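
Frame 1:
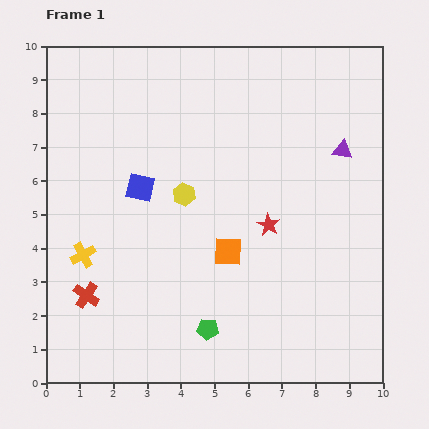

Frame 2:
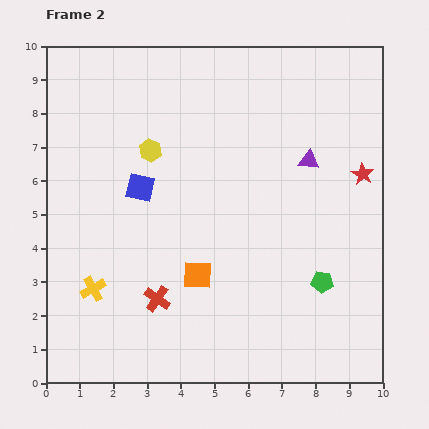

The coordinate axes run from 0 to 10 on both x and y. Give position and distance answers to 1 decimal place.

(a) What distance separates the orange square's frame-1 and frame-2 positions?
1.1

The orange square moved from (5.4, 3.9) to (4.5, 3.2), a distance of √(0.9² + 0.7²) ≈ 1.1.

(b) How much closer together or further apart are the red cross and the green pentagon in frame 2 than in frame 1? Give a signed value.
+1.2

Distance in frame 1: 3.7. Distance in frame 2: 4.9.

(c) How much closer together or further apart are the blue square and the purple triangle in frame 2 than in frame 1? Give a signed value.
-1.0

Distance in frame 1: 6.1. Distance in frame 2: 5.1.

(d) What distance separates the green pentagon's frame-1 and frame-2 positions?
3.7

The green pentagon moved from (4.8, 1.6) to (8.2, 3.0), a distance of √(3.4² + 1.4²) ≈ 3.7.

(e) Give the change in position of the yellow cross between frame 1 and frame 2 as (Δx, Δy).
(0.3, -1.0)

The yellow cross was at (1.1, 3.8) in frame 1 and (1.4, 2.8) in frame 2.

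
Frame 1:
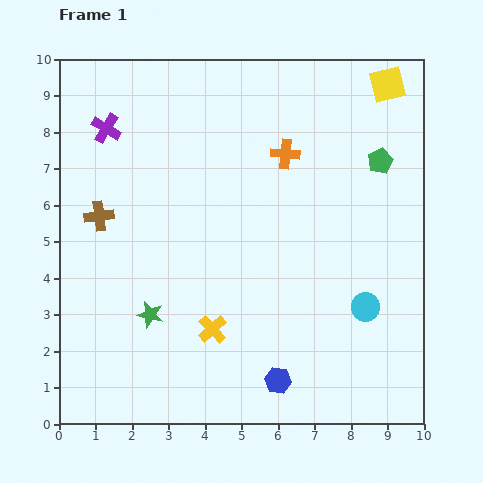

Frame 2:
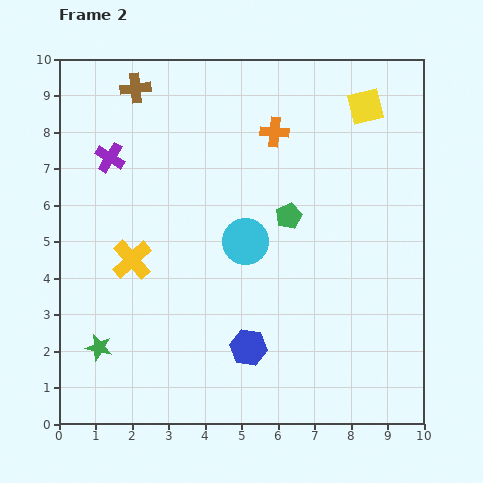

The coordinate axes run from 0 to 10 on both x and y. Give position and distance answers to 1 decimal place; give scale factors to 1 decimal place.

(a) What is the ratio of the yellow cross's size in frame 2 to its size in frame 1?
1.4×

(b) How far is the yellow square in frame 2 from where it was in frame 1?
0.8

The yellow square moved from (9.0, 9.3) to (8.4, 8.7), a distance of √(0.6² + 0.6²) ≈ 0.8.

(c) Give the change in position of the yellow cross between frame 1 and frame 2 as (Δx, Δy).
(-2.2, 1.9)

The yellow cross was at (4.2, 2.6) in frame 1 and (2.0, 4.5) in frame 2.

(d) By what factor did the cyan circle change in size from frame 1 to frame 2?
1.6×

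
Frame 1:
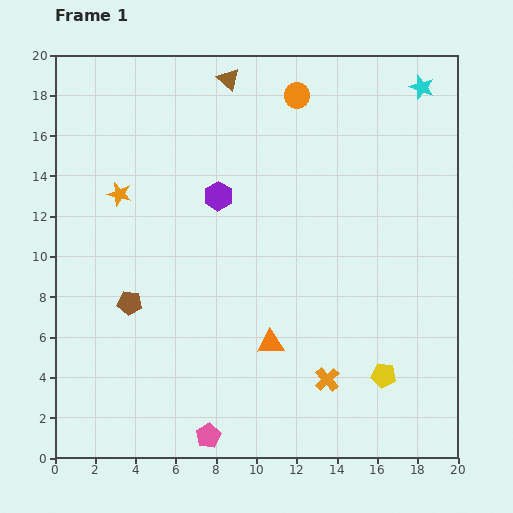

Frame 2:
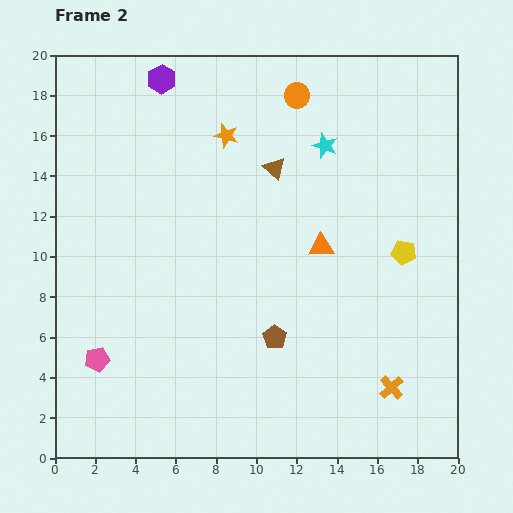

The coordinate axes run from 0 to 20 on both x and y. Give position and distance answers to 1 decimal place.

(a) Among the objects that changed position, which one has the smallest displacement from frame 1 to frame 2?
the orange cross

(moved 3.2)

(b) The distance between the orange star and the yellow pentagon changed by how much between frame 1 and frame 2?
-5.4

Distance in frame 1: 15.9. Distance in frame 2: 10.5.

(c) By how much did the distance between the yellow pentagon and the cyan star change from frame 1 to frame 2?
-7.8

Distance in frame 1: 14.4. Distance in frame 2: 6.6.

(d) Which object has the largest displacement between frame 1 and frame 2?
the brown pentagon

(moved 7.4; next 6.7)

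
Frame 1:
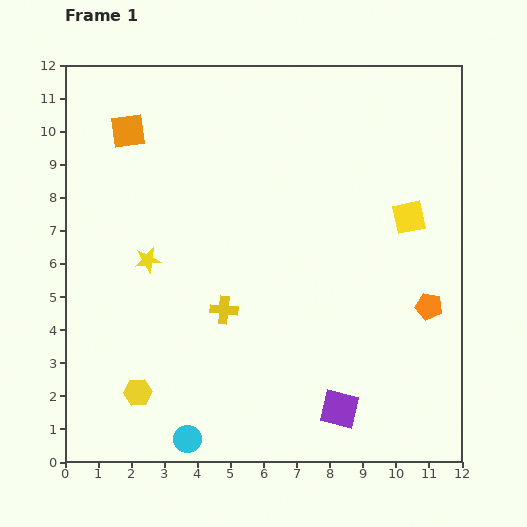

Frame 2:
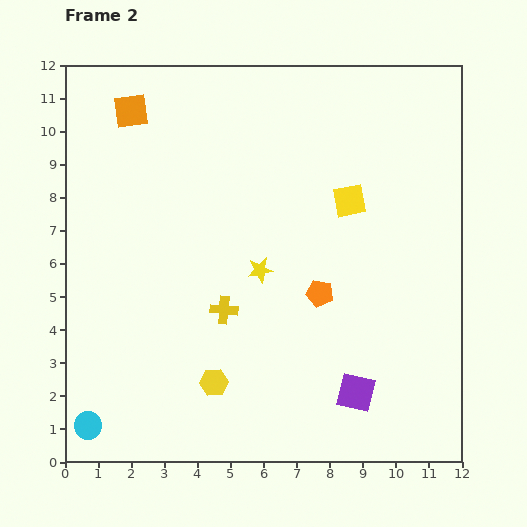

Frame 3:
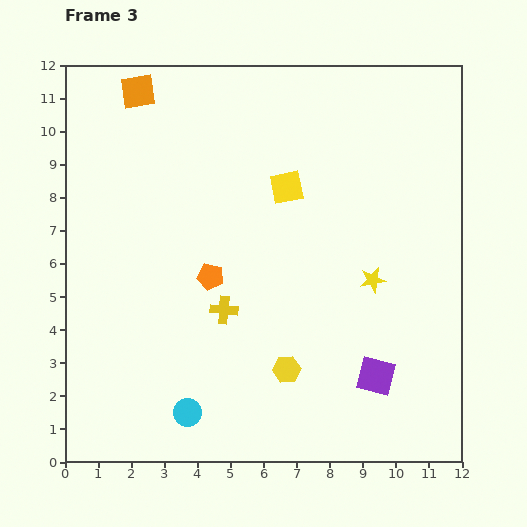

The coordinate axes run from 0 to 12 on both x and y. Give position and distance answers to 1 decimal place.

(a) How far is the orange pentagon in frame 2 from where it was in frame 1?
3.3

The orange pentagon moved from (11.0, 4.7) to (7.7, 5.1), a distance of √(3.3² + 0.4²) ≈ 3.3.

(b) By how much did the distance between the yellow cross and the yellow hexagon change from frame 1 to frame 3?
-1.0

Distance in frame 1: 3.6. Distance in frame 3: 2.6.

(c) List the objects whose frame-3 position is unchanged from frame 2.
the yellow cross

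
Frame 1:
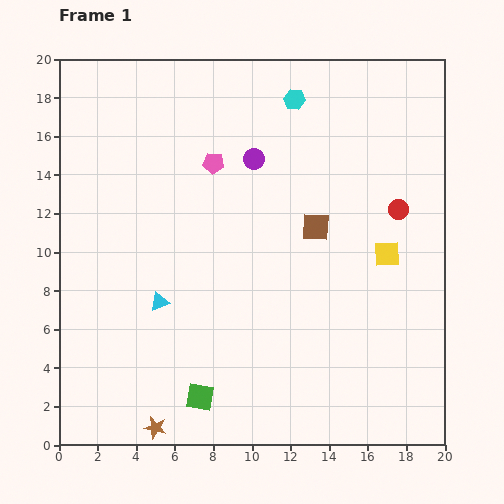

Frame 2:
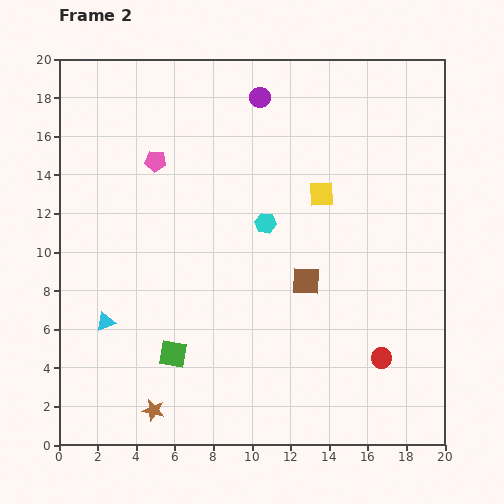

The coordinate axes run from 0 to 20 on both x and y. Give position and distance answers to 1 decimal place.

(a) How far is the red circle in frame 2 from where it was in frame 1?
7.8

The red circle moved from (17.6, 12.2) to (16.7, 4.5), a distance of √(0.9² + 7.7²) ≈ 7.8.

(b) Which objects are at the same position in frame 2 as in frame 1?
none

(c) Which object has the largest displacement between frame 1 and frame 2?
the red circle

(moved 7.8; next 6.6)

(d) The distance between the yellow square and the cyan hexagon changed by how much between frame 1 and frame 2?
-6.0

Distance in frame 1: 9.3. Distance in frame 2: 3.3.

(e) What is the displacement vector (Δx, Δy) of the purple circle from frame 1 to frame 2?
(0.3, 3.2)

The purple circle was at (10.1, 14.8) in frame 1 and (10.4, 18.0) in frame 2.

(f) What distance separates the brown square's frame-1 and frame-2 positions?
2.8

The brown square moved from (13.3, 11.3) to (12.8, 8.5), a distance of √(0.5² + 2.8²) ≈ 2.8.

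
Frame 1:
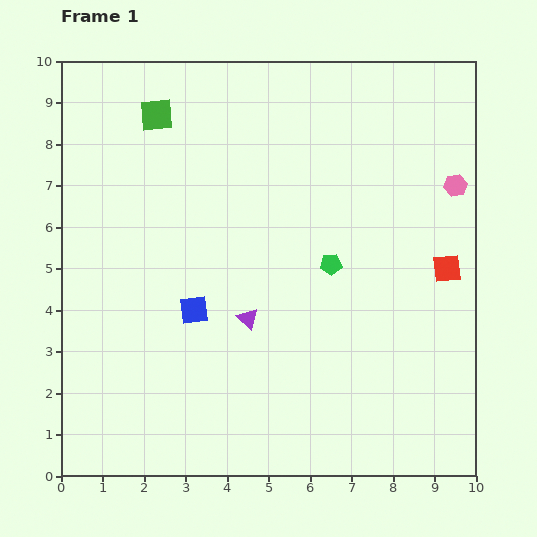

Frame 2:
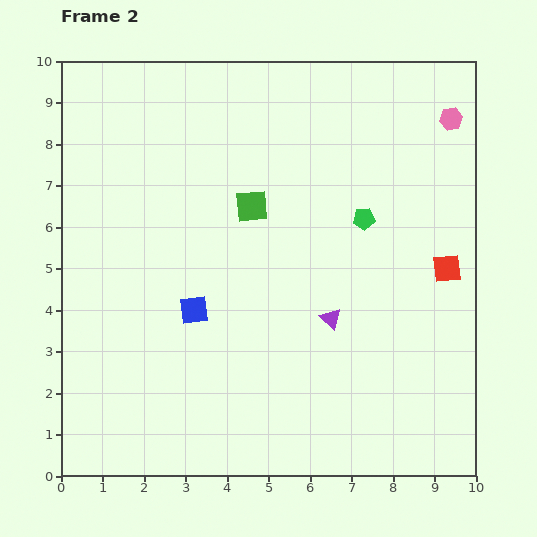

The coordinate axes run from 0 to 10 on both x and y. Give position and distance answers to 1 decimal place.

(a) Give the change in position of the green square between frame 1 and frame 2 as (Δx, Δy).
(2.3, -2.2)

The green square was at (2.3, 8.7) in frame 1 and (4.6, 6.5) in frame 2.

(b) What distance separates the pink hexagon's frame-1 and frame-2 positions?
1.6

The pink hexagon moved from (9.5, 7.0) to (9.4, 8.6), a distance of √(0.1² + 1.6²) ≈ 1.6.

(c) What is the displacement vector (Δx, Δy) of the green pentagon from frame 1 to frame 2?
(0.8, 1.1)

The green pentagon was at (6.5, 5.1) in frame 1 and (7.3, 6.2) in frame 2.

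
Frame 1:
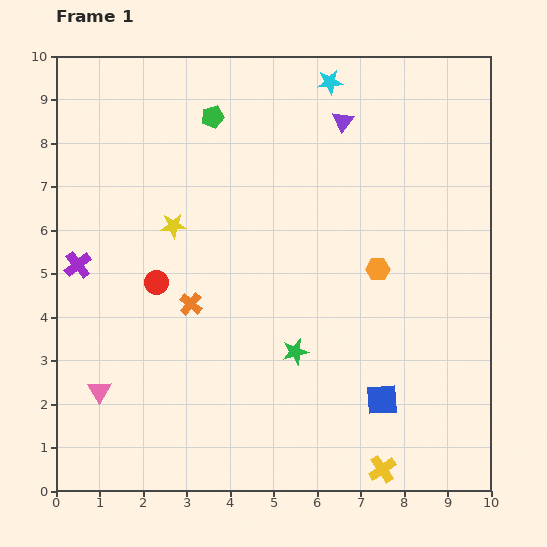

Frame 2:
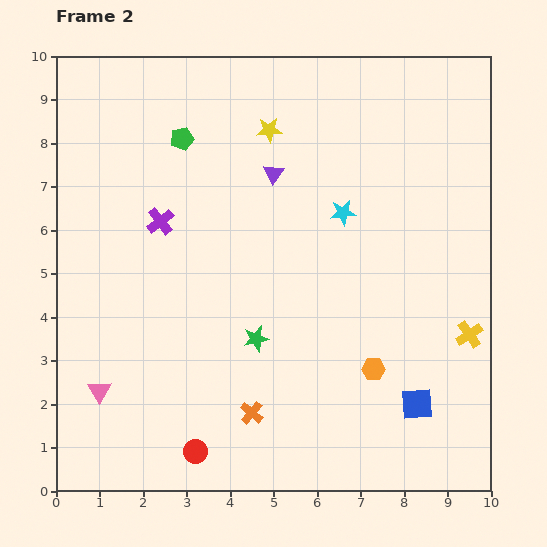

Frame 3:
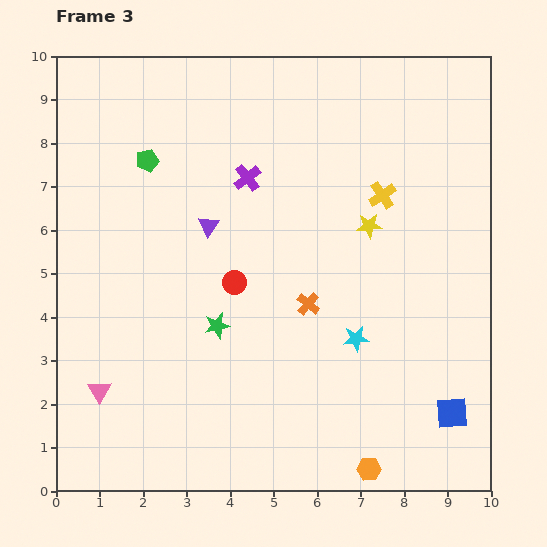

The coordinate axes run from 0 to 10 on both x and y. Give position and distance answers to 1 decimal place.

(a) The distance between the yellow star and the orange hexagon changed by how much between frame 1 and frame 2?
+1.2

Distance in frame 1: 4.8. Distance in frame 2: 6.0.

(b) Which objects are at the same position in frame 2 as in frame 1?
the pink triangle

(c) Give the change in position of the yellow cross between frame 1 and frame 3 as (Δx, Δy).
(0.0, 6.3)

The yellow cross was at (7.5, 0.5) in frame 1 and (7.5, 6.8) in frame 3.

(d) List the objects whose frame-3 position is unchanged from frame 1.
the pink triangle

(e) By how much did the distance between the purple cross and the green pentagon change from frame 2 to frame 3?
+0.3

Distance in frame 2: 2.0. Distance in frame 3: 2.3.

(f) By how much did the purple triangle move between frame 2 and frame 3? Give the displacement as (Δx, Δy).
(-1.5, -1.2)

The purple triangle was at (5.0, 7.3) in frame 2 and (3.5, 6.1) in frame 3.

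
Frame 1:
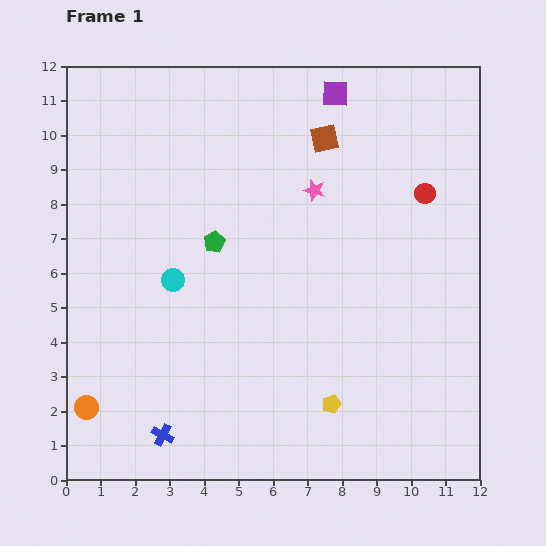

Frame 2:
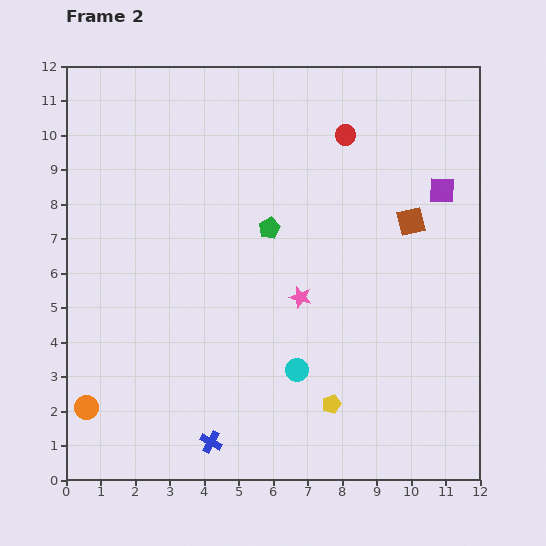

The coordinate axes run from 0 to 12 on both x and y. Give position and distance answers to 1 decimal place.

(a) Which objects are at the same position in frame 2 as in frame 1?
the yellow pentagon, the orange circle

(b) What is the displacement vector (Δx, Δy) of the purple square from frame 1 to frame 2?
(3.1, -2.8)

The purple square was at (7.8, 11.2) in frame 1 and (10.9, 8.4) in frame 2.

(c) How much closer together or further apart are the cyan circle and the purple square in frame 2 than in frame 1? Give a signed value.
-0.5

Distance in frame 1: 7.2. Distance in frame 2: 6.7.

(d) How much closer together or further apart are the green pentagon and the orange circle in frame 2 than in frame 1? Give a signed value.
+1.3

Distance in frame 1: 6.1. Distance in frame 2: 7.4.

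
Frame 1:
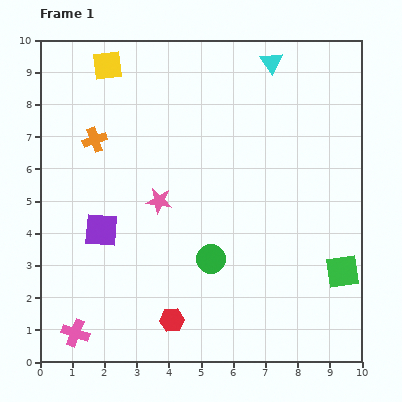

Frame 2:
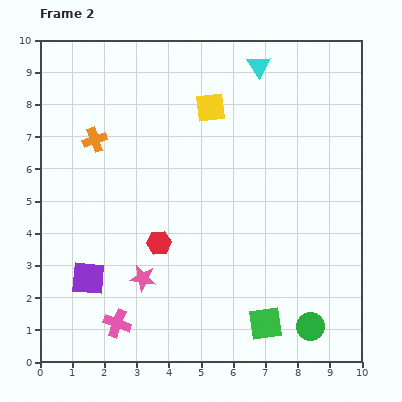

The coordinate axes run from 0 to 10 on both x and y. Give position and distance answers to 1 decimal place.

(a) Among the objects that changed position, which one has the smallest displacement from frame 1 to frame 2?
the cyan triangle

(moved 0.4)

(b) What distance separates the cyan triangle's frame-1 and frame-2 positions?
0.4

The cyan triangle moved from (7.2, 9.3) to (6.8, 9.2), a distance of √(0.4² + 0.1²) ≈ 0.4.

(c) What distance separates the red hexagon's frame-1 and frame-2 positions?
2.4

The red hexagon moved from (4.1, 1.3) to (3.7, 3.7), a distance of √(0.4² + 2.4²) ≈ 2.4.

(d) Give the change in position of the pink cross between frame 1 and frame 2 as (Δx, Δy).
(1.3, 0.3)

The pink cross was at (1.1, 0.9) in frame 1 and (2.4, 1.2) in frame 2.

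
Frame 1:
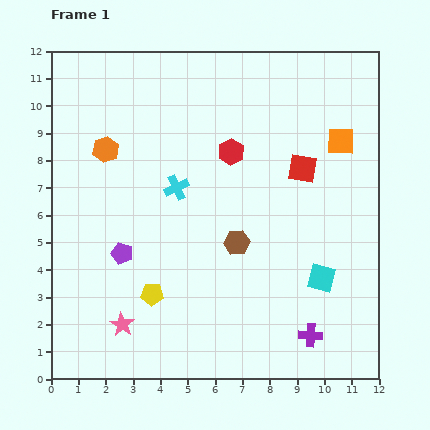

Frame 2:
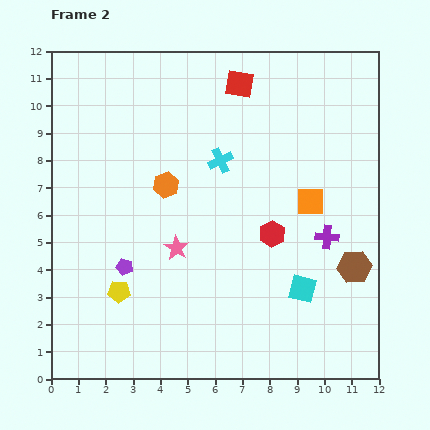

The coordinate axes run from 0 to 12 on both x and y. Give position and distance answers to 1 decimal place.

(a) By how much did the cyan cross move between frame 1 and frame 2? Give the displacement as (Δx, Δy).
(1.6, 1.0)

The cyan cross was at (4.6, 7.0) in frame 1 and (6.2, 8.0) in frame 2.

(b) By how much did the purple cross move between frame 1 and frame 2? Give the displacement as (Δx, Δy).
(0.6, 3.6)

The purple cross was at (9.5, 1.6) in frame 1 and (10.1, 5.2) in frame 2.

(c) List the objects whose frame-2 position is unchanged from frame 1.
none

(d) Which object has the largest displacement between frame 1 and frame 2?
the brown hexagon

(moved 4.4; next 3.9)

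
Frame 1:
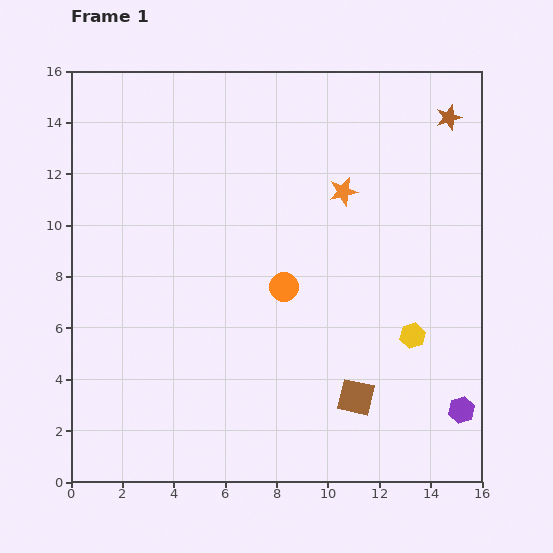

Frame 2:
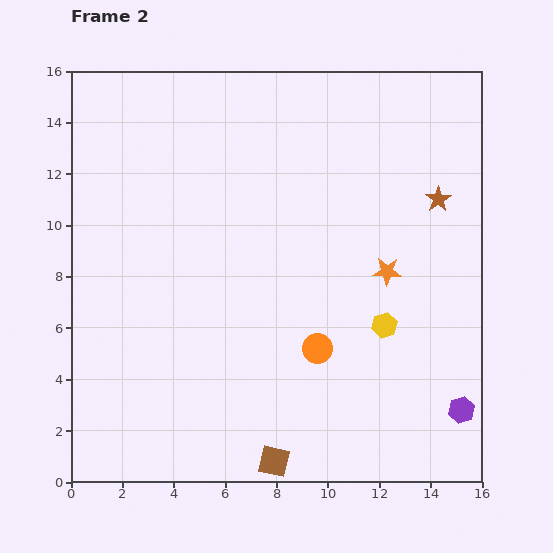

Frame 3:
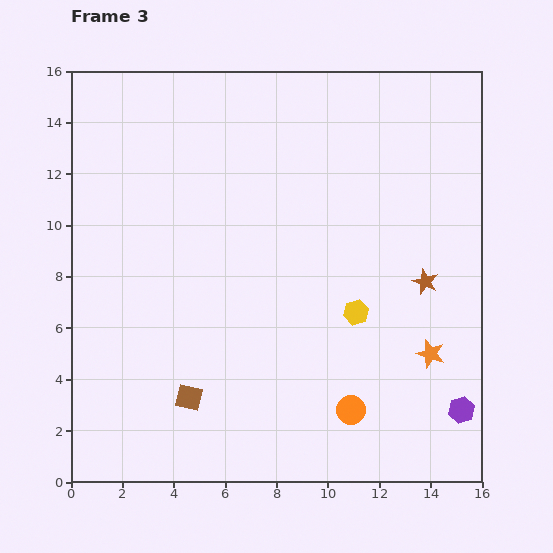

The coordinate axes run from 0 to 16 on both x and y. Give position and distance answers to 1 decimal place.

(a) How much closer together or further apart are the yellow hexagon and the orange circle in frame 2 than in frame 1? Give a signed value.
-2.5

Distance in frame 1: 5.3. Distance in frame 2: 2.8.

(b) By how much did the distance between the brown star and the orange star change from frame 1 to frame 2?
-1.6

Distance in frame 1: 5.0. Distance in frame 2: 3.4.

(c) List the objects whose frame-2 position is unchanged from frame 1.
the purple hexagon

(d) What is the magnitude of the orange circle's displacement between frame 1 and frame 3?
5.5

The orange circle moved from (8.3, 7.6) to (10.9, 2.8), a distance of √(2.6² + 4.8²) ≈ 5.5.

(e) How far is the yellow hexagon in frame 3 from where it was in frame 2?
1.2

The yellow hexagon moved from (12.2, 6.1) to (11.1, 6.6), a distance of √(1.1² + 0.5²) ≈ 1.2.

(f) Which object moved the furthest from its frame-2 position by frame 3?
the brown square

(moved 4.1; next 3.6)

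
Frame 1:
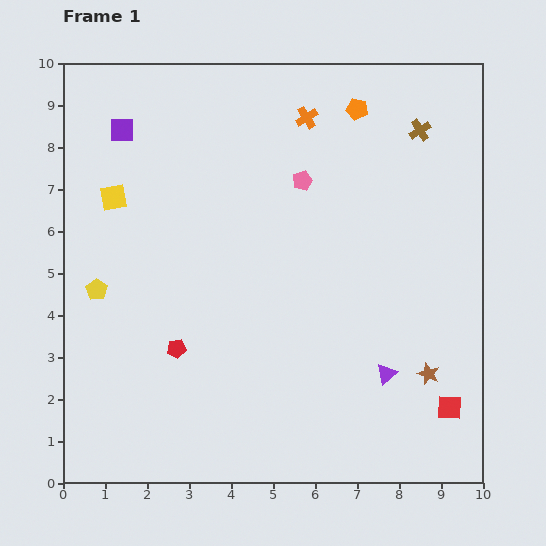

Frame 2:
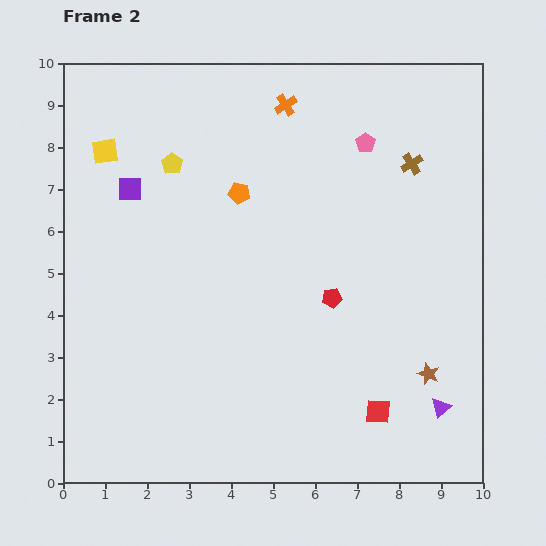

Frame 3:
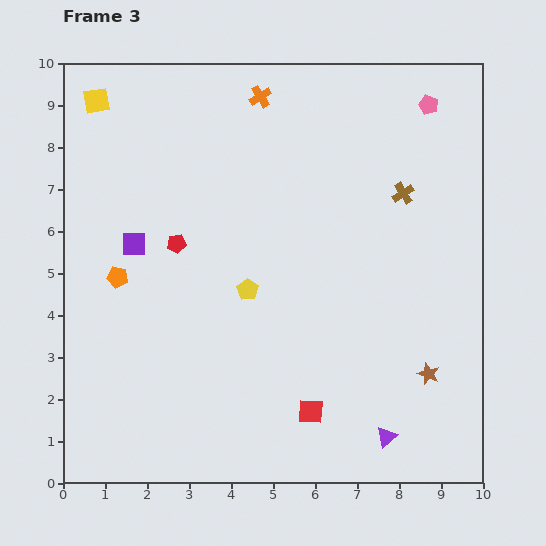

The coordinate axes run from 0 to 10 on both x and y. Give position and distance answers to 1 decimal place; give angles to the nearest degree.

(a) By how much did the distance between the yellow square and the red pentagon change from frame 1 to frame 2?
+2.5

Distance in frame 1: 3.9. Distance in frame 2: 6.4.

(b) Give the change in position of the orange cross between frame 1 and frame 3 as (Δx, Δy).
(-1.1, 0.5)

The orange cross was at (5.8, 8.7) in frame 1 and (4.7, 9.2) in frame 3.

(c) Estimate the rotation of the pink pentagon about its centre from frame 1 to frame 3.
31° counter-clockwise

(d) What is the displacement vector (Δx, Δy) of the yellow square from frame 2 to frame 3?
(-0.2, 1.2)

The yellow square was at (1.0, 7.9) in frame 2 and (0.8, 9.1) in frame 3.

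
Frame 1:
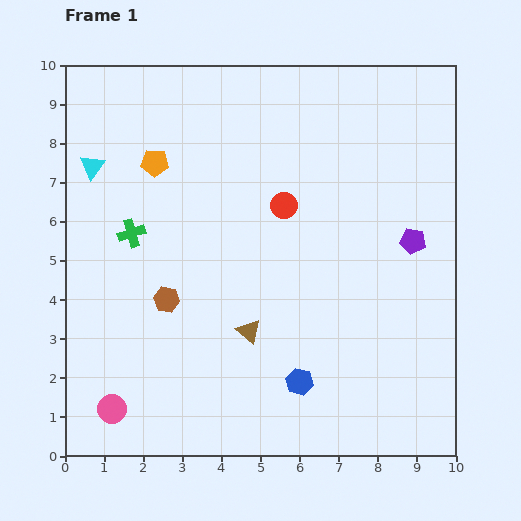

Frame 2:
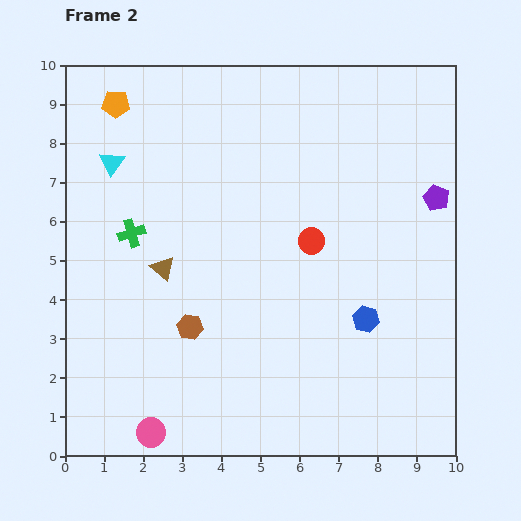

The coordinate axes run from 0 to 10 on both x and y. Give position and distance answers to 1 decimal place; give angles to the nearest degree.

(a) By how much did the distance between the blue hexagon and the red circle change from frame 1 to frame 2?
-2.1

Distance in frame 1: 4.5. Distance in frame 2: 2.4.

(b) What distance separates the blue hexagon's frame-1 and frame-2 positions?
2.3

The blue hexagon moved from (6.0, 1.9) to (7.7, 3.5), a distance of √(1.7² + 1.6²) ≈ 2.3.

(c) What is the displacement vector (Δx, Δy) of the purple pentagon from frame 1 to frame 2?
(0.6, 1.1)

The purple pentagon was at (8.9, 5.5) in frame 1 and (9.5, 6.6) in frame 2.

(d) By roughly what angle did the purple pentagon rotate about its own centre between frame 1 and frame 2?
15° clockwise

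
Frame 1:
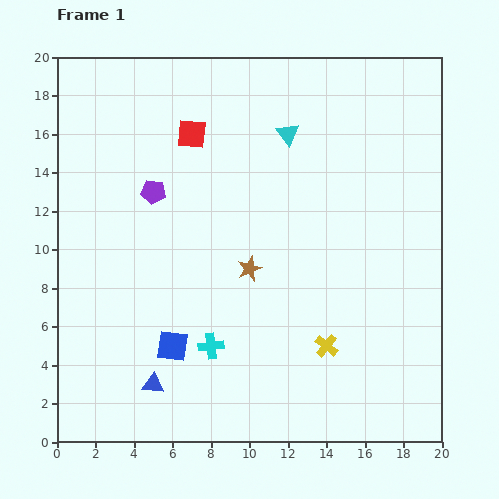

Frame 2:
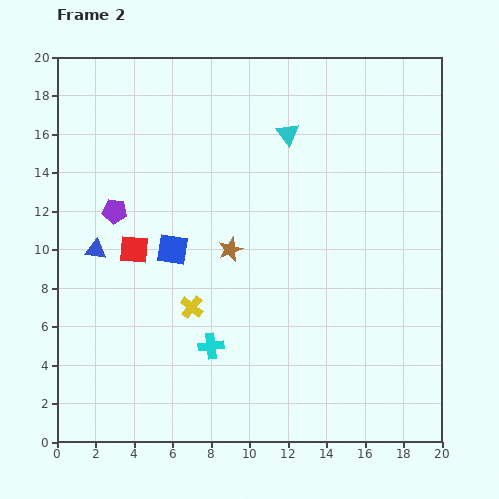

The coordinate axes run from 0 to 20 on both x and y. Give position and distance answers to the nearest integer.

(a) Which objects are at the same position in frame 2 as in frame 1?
the cyan cross, the cyan triangle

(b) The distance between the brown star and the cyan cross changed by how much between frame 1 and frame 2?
+1

Distance in frame 1: 4. Distance in frame 2: 5.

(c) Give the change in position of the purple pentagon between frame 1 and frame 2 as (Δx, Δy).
(-2, -1)

The purple pentagon was at (5, 13) in frame 1 and (3, 12) in frame 2.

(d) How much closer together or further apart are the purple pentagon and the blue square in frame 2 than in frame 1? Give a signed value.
-4

Distance in frame 1: 8. Distance in frame 2: 4.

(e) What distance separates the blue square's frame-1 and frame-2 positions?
5

The blue square moved from (6, 5) to (6, 10), a distance of √(0² + 5²) ≈ 5.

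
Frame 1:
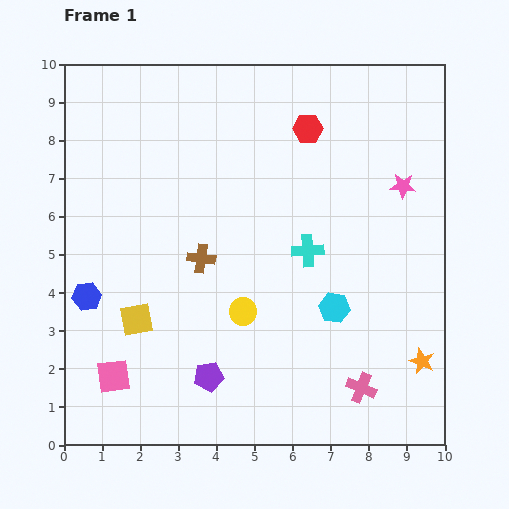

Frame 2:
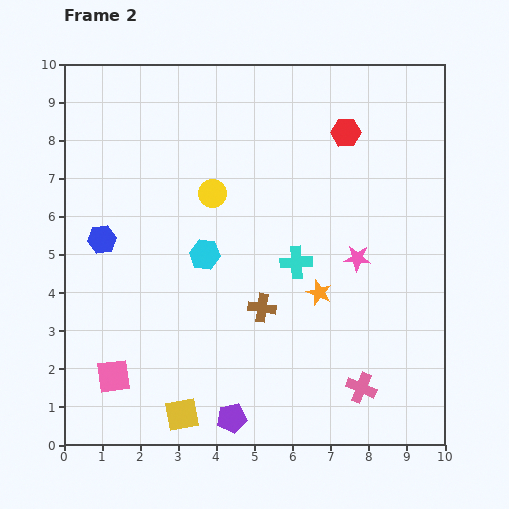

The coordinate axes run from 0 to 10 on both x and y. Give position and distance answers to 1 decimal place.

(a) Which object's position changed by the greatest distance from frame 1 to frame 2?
the cyan hexagon

(moved 3.7; next 3.2)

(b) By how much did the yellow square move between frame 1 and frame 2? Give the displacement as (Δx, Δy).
(1.2, -2.5)

The yellow square was at (1.9, 3.3) in frame 1 and (3.1, 0.8) in frame 2.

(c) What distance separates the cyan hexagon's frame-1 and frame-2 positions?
3.7

The cyan hexagon moved from (7.1, 3.6) to (3.7, 5.0), a distance of √(3.4² + 1.4²) ≈ 3.7.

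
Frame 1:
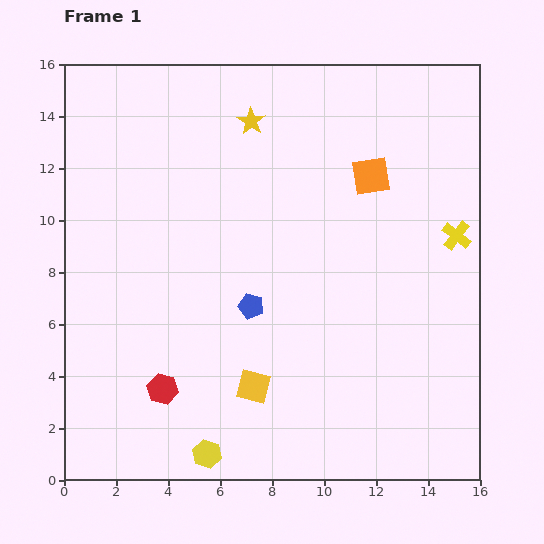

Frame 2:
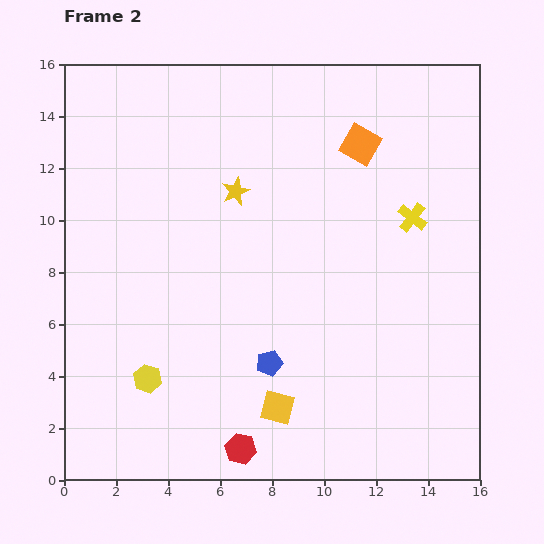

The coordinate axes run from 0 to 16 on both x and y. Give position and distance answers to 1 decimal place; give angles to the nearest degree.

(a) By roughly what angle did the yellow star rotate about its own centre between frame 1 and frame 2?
16° clockwise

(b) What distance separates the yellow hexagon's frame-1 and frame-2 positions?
3.7

The yellow hexagon moved from (5.5, 1.0) to (3.2, 3.9), a distance of √(2.3² + 2.9²) ≈ 3.7.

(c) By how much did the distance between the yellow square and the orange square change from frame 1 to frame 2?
+1.3

Distance in frame 1: 9.3. Distance in frame 2: 10.6.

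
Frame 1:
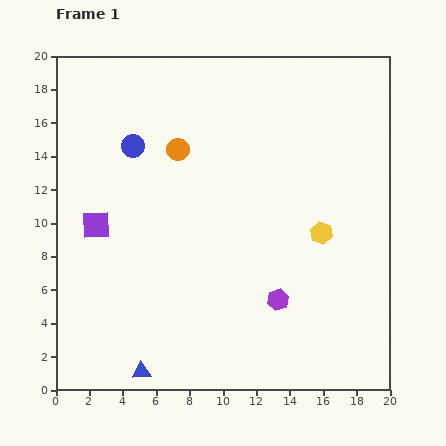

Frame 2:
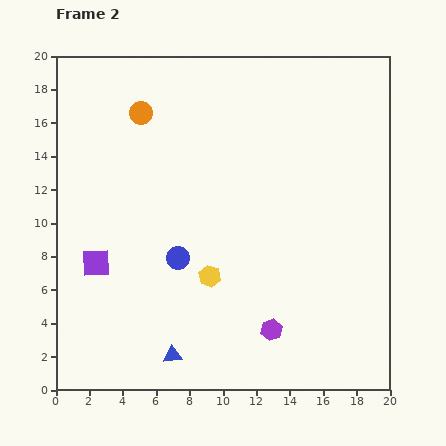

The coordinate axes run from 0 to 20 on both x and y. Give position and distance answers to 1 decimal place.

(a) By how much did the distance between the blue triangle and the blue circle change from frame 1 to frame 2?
-7.7

Distance in frame 1: 13.5. Distance in frame 2: 5.8.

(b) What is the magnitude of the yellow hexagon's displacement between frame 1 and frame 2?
7.2

The yellow hexagon moved from (15.9, 9.4) to (9.2, 6.8), a distance of √(6.7² + 2.6²) ≈ 7.2.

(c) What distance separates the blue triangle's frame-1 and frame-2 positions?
2.1

The blue triangle moved from (5.1, 1.1) to (7.0, 2.1), a distance of √(1.9² + 1.0²) ≈ 2.1.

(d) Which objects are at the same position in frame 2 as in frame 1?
none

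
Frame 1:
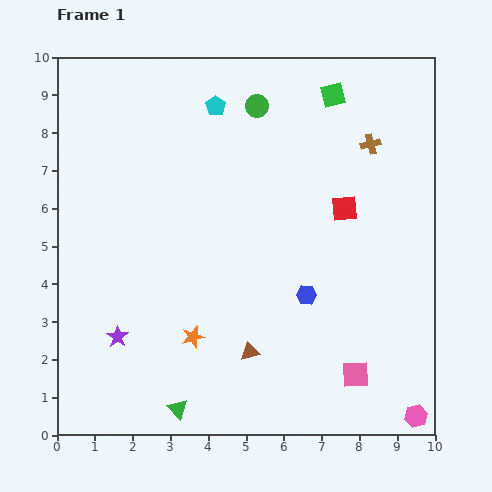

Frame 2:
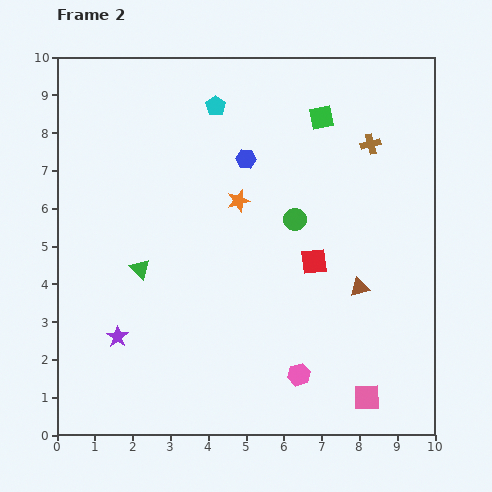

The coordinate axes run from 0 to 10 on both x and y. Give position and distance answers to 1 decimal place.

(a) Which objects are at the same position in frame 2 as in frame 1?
the brown cross, the cyan pentagon, the purple star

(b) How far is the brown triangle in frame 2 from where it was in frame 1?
3.4

The brown triangle moved from (5.1, 2.2) to (8.0, 3.9), a distance of √(2.9² + 1.7²) ≈ 3.4.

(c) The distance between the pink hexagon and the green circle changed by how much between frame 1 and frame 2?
-5.1

Distance in frame 1: 9.2. Distance in frame 2: 4.1.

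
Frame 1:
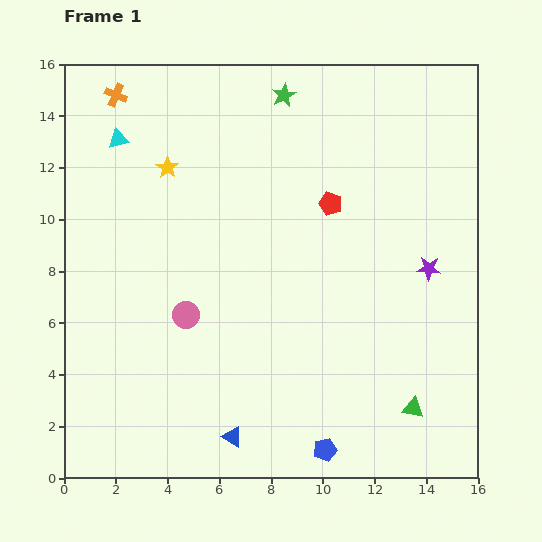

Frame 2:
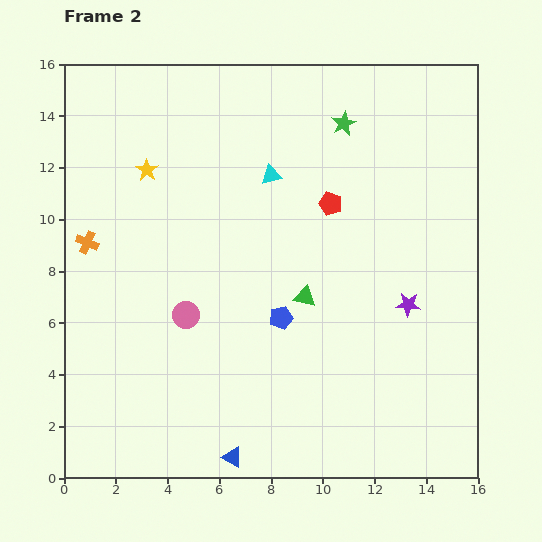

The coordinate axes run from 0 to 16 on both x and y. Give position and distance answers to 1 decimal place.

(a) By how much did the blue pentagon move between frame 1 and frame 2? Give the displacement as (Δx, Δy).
(-1.7, 5.1)

The blue pentagon was at (10.1, 1.1) in frame 1 and (8.4, 6.2) in frame 2.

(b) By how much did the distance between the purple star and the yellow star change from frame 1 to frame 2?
+0.6

Distance in frame 1: 10.8. Distance in frame 2: 11.4.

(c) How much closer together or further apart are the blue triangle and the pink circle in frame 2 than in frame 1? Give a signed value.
+0.8

Distance in frame 1: 5.0. Distance in frame 2: 5.8.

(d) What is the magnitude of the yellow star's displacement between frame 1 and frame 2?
0.8

The yellow star moved from (4.0, 12.0) to (3.2, 11.9), a distance of √(0.8² + 0.1²) ≈ 0.8.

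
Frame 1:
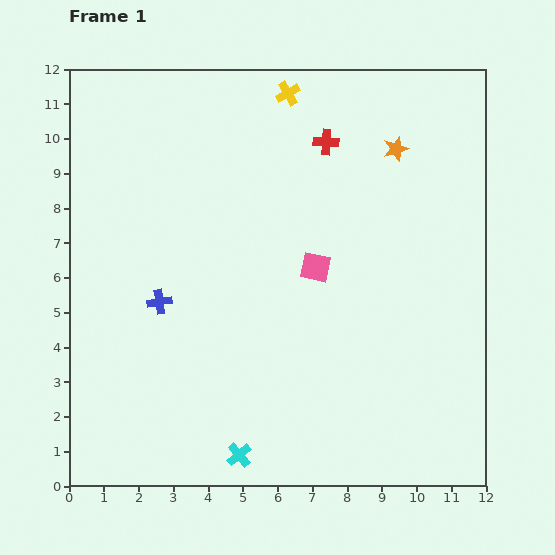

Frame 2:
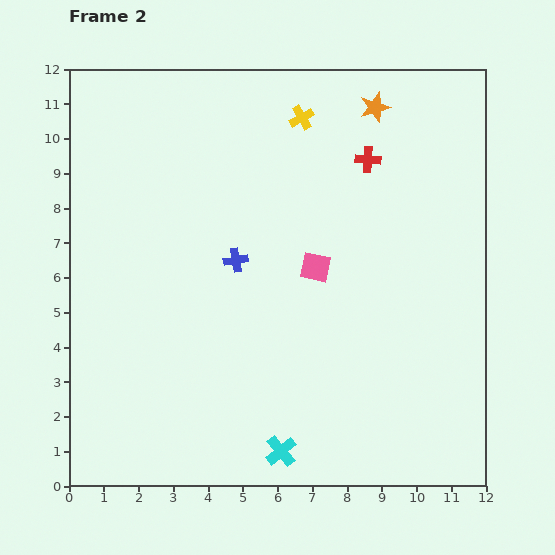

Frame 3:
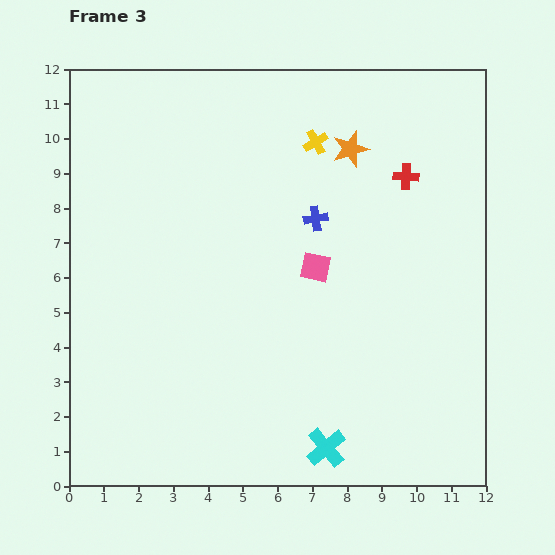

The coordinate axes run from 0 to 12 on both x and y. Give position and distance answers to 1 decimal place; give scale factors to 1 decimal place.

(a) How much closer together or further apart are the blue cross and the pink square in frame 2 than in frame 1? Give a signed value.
-2.3

Distance in frame 1: 4.6. Distance in frame 2: 2.3.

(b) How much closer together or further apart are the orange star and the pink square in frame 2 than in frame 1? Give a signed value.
+0.8

Distance in frame 1: 4.1. Distance in frame 2: 4.9.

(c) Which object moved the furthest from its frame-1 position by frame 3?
the blue cross

(moved 5.1; next 2.5)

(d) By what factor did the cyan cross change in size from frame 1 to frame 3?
1.6×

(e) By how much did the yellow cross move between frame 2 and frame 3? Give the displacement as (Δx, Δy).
(0.4, -0.7)

The yellow cross was at (6.7, 10.6) in frame 2 and (7.1, 9.9) in frame 3.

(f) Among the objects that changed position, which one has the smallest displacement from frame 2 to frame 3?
the yellow cross

(moved 0.8)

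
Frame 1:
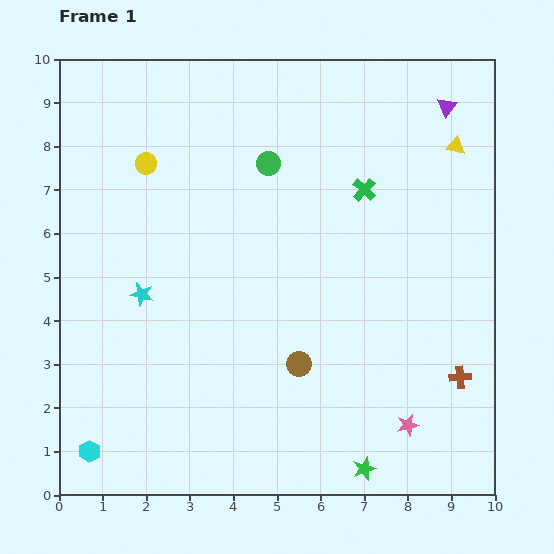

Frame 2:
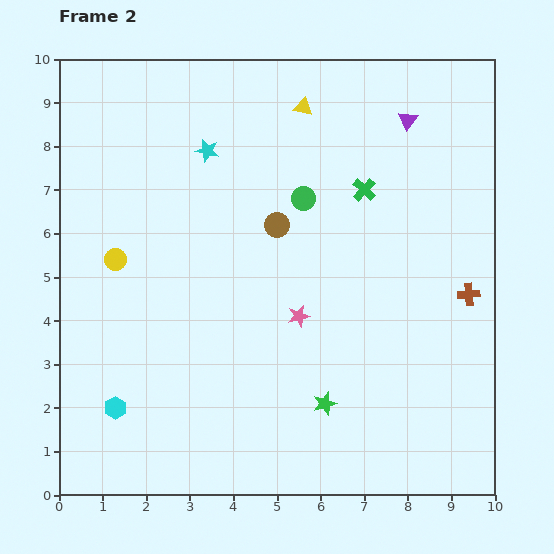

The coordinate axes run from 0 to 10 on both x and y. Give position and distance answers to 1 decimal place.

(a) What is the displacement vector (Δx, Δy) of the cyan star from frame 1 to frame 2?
(1.5, 3.3)

The cyan star was at (1.9, 4.6) in frame 1 and (3.4, 7.9) in frame 2.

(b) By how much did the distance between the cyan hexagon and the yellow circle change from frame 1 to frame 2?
-3.3

Distance in frame 1: 6.7. Distance in frame 2: 3.4.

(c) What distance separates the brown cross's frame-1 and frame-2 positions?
1.9

The brown cross moved from (9.2, 2.7) to (9.4, 4.6), a distance of √(0.2² + 1.9²) ≈ 1.9.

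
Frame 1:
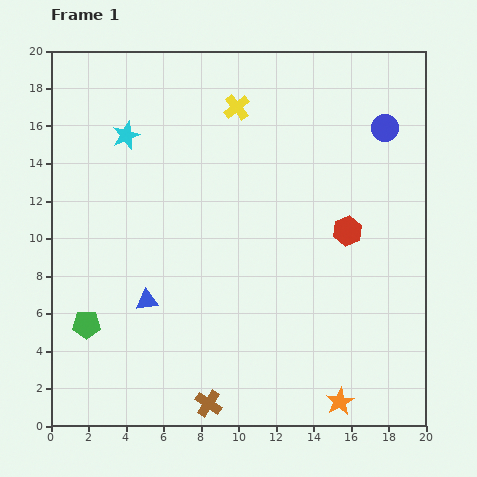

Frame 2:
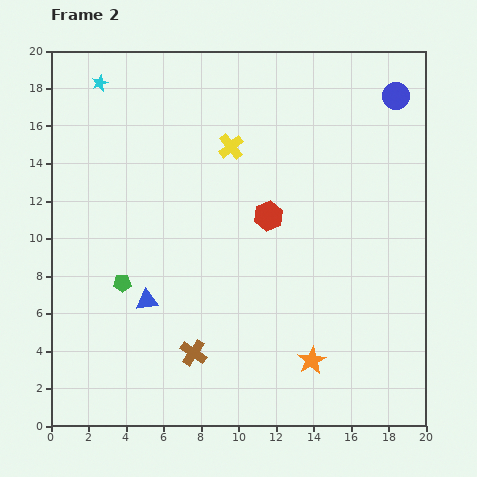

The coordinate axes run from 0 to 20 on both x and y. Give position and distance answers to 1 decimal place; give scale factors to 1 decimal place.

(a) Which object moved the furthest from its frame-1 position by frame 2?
the red hexagon

(moved 4.3; next 3.1)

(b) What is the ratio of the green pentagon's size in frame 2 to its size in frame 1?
0.6×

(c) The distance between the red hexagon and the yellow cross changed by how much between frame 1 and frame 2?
-4.7

Distance in frame 1: 8.9. Distance in frame 2: 4.2.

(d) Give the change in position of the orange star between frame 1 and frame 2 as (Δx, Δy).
(-1.5, 2.2)

The orange star was at (15.4, 1.3) in frame 1 and (13.9, 3.5) in frame 2.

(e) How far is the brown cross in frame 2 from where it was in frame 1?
2.8

The brown cross moved from (8.4, 1.2) to (7.6, 3.9), a distance of √(0.8² + 2.7²) ≈ 2.8.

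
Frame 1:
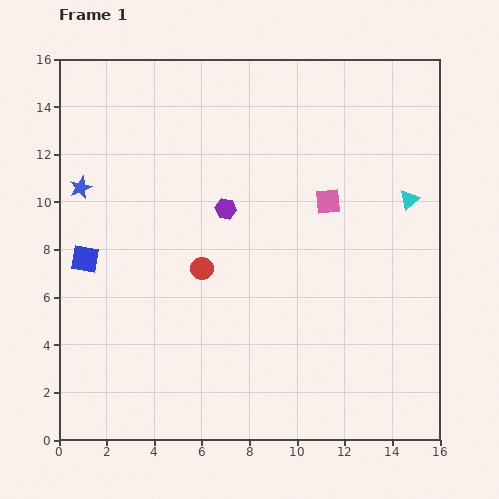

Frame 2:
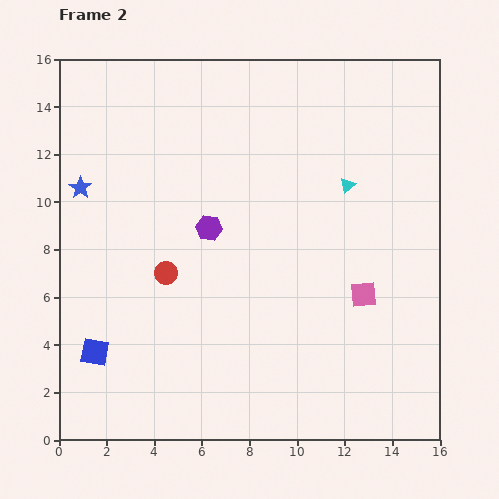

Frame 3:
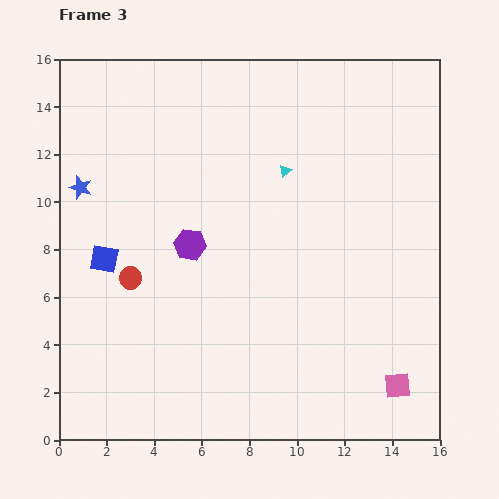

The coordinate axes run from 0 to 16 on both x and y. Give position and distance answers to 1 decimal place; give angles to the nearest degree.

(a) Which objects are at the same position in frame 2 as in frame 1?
the blue star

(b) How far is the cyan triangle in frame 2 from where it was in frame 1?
2.7

The cyan triangle moved from (14.7, 10.1) to (12.1, 10.7), a distance of √(2.6² + 0.6²) ≈ 2.7.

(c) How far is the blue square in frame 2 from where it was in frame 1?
3.9

The blue square moved from (1.1, 7.6) to (1.5, 3.7), a distance of √(0.4² + 3.9²) ≈ 3.9.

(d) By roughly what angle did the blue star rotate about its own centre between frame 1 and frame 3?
30° counter-clockwise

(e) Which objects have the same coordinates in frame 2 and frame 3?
the blue star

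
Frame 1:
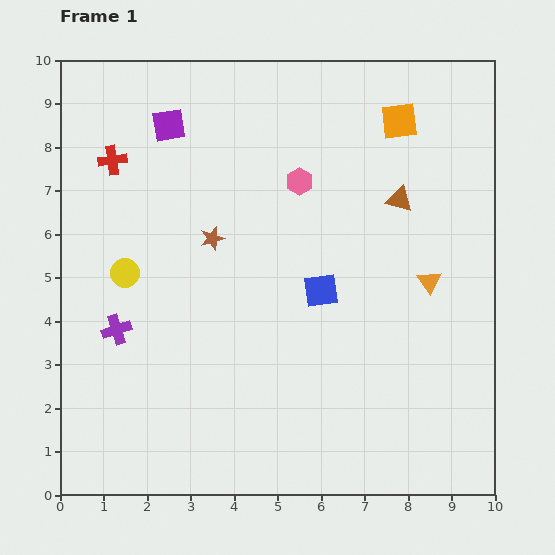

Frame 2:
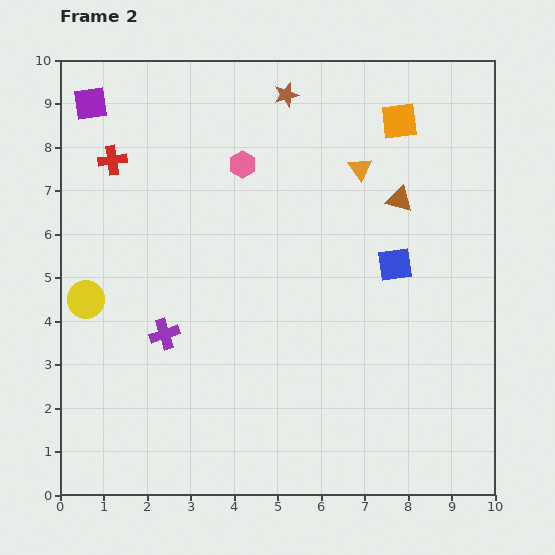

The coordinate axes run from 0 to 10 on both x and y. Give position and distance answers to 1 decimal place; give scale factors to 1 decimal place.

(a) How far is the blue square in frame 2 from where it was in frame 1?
1.8

The blue square moved from (6.0, 4.7) to (7.7, 5.3), a distance of √(1.7² + 0.6²) ≈ 1.8.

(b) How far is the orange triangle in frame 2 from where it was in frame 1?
3.1

The orange triangle moved from (8.5, 4.9) to (6.9, 7.5), a distance of √(1.6² + 2.6²) ≈ 3.1.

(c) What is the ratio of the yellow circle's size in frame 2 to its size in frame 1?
1.3×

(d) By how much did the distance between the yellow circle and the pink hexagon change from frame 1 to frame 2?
+0.3

Distance in frame 1: 4.5. Distance in frame 2: 4.8.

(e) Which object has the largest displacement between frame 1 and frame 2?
the brown star

(moved 3.7; next 3.1)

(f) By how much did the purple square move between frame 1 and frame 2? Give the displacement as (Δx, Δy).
(-1.8, 0.5)

The purple square was at (2.5, 8.5) in frame 1 and (0.7, 9.0) in frame 2.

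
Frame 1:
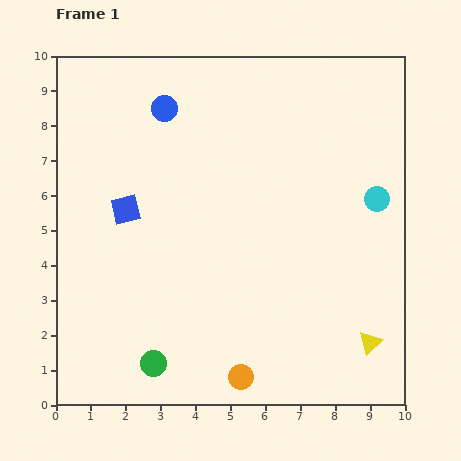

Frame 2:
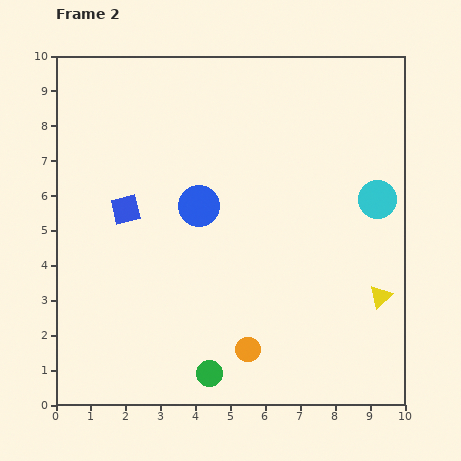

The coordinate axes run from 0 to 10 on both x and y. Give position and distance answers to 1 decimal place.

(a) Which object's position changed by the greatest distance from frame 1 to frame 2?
the blue circle

(moved 3.0; next 1.6)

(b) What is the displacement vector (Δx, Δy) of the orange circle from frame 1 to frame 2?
(0.2, 0.8)

The orange circle was at (5.3, 0.8) in frame 1 and (5.5, 1.6) in frame 2.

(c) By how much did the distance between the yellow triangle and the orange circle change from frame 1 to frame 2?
+0.3

Distance in frame 1: 3.8. Distance in frame 2: 4.1.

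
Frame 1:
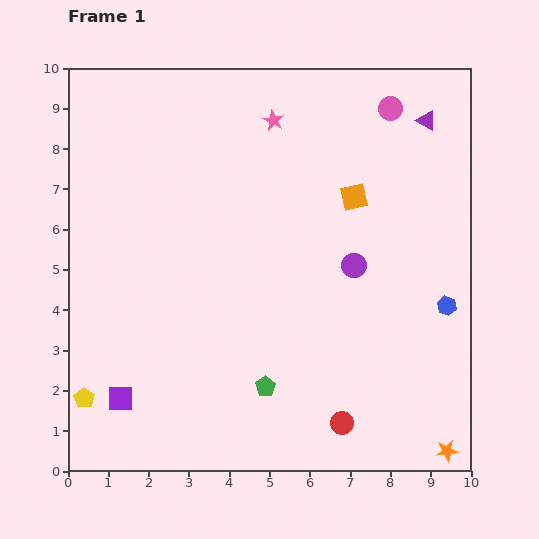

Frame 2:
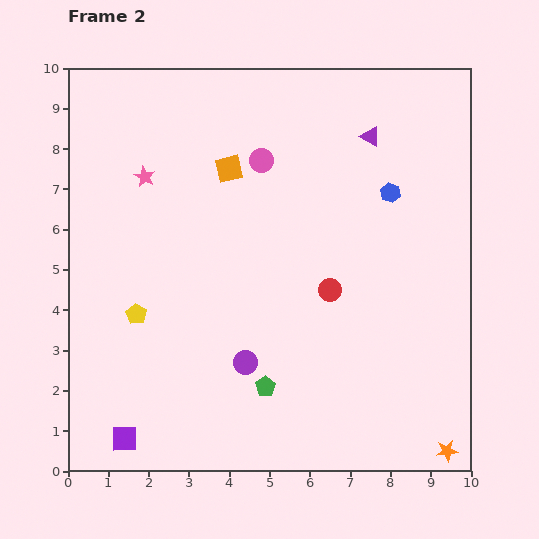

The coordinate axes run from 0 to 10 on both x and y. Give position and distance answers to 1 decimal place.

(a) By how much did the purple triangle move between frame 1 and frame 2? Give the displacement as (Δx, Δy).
(-1.4, -0.4)

The purple triangle was at (8.9, 8.7) in frame 1 and (7.5, 8.3) in frame 2.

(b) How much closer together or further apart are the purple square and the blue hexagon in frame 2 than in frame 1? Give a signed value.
+0.6

Distance in frame 1: 8.4. Distance in frame 2: 9.0.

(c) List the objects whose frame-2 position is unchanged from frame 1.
the orange star, the green pentagon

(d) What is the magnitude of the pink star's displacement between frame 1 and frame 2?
3.5

The pink star moved from (5.1, 8.7) to (1.9, 7.3), a distance of √(3.2² + 1.4²) ≈ 3.5.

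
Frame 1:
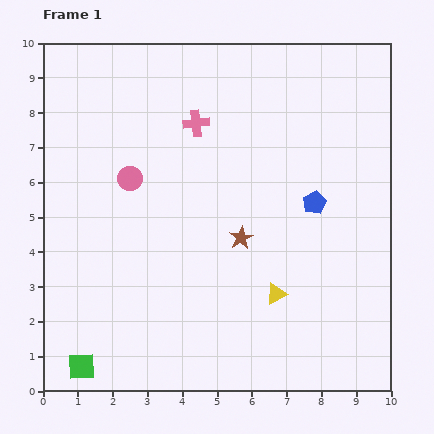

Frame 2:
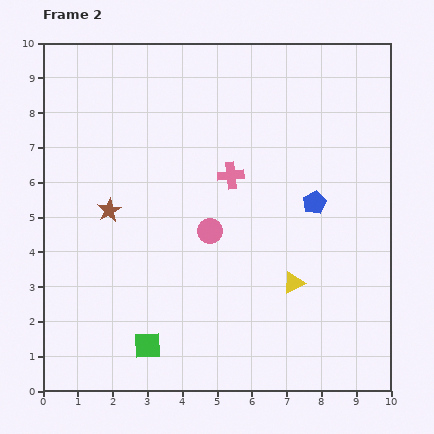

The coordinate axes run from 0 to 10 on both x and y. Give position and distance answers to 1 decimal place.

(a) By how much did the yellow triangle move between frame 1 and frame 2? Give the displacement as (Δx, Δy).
(0.5, 0.3)

The yellow triangle was at (6.7, 2.8) in frame 1 and (7.2, 3.1) in frame 2.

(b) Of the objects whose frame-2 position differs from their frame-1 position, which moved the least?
the yellow triangle

(moved 0.6)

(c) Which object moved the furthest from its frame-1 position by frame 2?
the brown star

(moved 3.9; next 2.7)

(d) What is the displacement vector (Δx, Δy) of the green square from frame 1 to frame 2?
(1.9, 0.6)

The green square was at (1.1, 0.7) in frame 1 and (3.0, 1.3) in frame 2.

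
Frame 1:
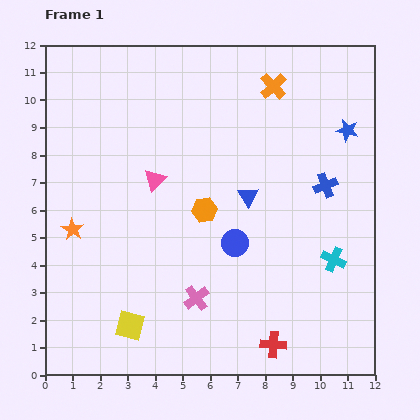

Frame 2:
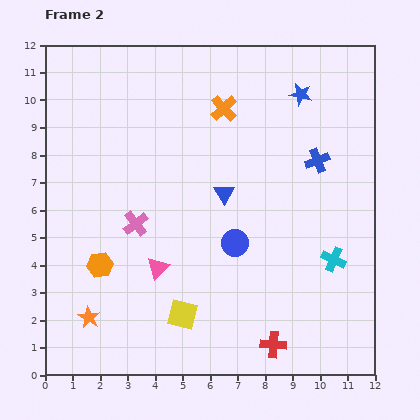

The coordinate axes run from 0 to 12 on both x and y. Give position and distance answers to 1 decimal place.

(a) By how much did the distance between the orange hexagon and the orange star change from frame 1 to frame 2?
-3.0

Distance in frame 1: 4.9. Distance in frame 2: 1.9.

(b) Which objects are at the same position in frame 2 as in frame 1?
the cyan cross, the blue circle, the red cross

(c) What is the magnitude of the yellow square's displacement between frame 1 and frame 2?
1.9

The yellow square moved from (3.1, 1.8) to (5.0, 2.2), a distance of √(1.9² + 0.4²) ≈ 1.9.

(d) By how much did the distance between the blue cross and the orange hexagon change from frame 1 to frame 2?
+4.3

Distance in frame 1: 4.5. Distance in frame 2: 8.8.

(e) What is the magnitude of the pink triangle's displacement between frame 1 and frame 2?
3.2

The pink triangle moved from (4.0, 7.1) to (4.1, 3.9), a distance of √(0.1² + 3.2²) ≈ 3.2.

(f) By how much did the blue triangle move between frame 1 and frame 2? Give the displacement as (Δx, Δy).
(-0.9, 0.1)

The blue triangle was at (7.4, 6.5) in frame 1 and (6.5, 6.6) in frame 2.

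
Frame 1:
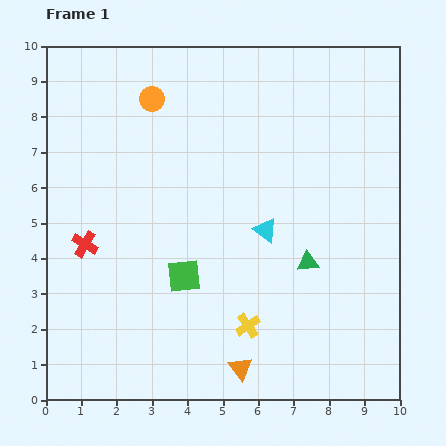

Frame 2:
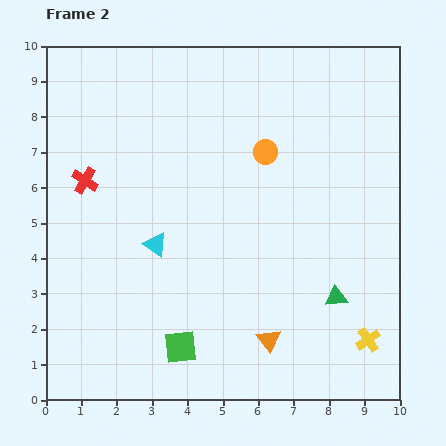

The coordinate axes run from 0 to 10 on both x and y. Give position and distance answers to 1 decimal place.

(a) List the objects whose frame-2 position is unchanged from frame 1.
none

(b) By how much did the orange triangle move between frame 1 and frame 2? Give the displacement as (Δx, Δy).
(0.8, 0.8)

The orange triangle was at (5.5, 0.9) in frame 1 and (6.3, 1.7) in frame 2.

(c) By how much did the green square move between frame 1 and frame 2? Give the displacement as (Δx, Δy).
(-0.1, -2.0)

The green square was at (3.9, 3.5) in frame 1 and (3.8, 1.5) in frame 2.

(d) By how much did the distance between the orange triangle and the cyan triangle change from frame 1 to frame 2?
+0.2

Distance in frame 1: 4.0. Distance in frame 2: 4.2.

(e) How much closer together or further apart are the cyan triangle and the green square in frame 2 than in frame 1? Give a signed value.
+0.4

Distance in frame 1: 2.6. Distance in frame 2: 3.0.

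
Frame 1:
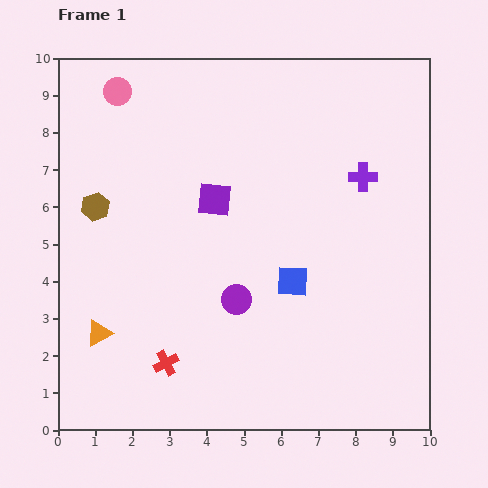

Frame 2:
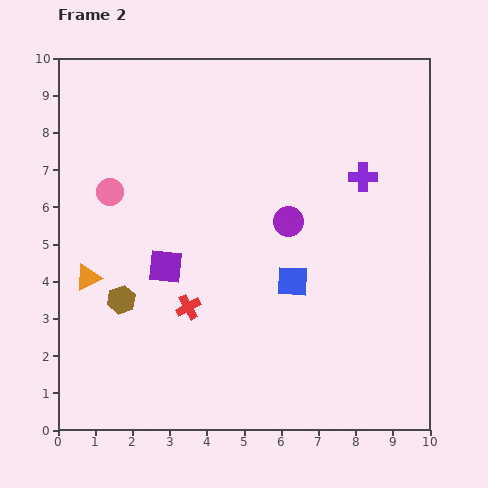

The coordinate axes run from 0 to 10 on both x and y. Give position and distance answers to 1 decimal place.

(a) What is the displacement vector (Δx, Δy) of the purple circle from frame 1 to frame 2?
(1.4, 2.1)

The purple circle was at (4.8, 3.5) in frame 1 and (6.2, 5.6) in frame 2.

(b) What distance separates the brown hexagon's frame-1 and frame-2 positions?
2.6

The brown hexagon moved from (1.0, 6.0) to (1.7, 3.5), a distance of √(0.7² + 2.5²) ≈ 2.6.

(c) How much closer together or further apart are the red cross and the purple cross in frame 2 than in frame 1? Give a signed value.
-1.4

Distance in frame 1: 7.3. Distance in frame 2: 5.9.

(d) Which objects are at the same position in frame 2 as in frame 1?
the purple cross, the blue square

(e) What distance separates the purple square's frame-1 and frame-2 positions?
2.2

The purple square moved from (4.2, 6.2) to (2.9, 4.4), a distance of √(1.3² + 1.8²) ≈ 2.2.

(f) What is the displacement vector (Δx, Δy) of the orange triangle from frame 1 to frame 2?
(-0.3, 1.5)

The orange triangle was at (1.1, 2.6) in frame 1 and (0.8, 4.1) in frame 2.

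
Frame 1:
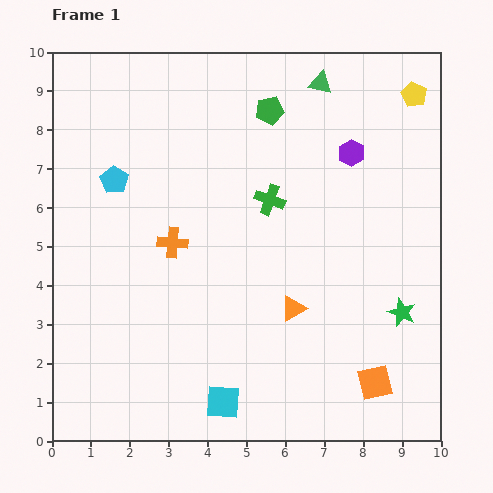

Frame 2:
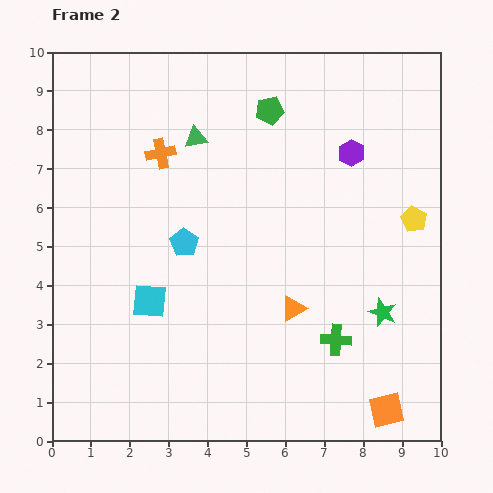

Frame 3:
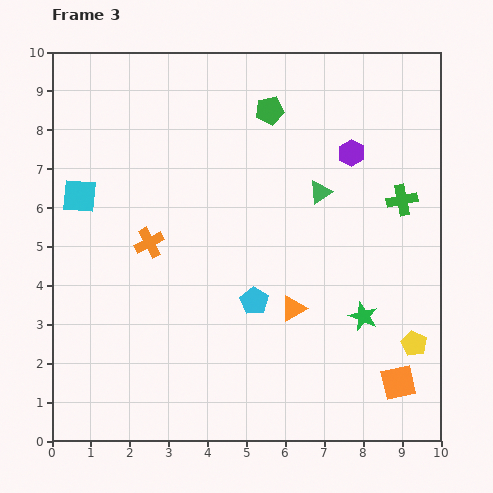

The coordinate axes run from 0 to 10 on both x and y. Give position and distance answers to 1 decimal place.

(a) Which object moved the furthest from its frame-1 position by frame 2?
the green cross

(moved 4.0; next 3.5)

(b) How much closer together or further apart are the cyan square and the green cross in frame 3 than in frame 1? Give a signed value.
+3.0

Distance in frame 1: 5.3. Distance in frame 3: 8.3.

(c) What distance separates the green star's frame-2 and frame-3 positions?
0.5

The green star moved from (8.5, 3.3) to (8.0, 3.2), a distance of √(0.5² + 0.1²) ≈ 0.5.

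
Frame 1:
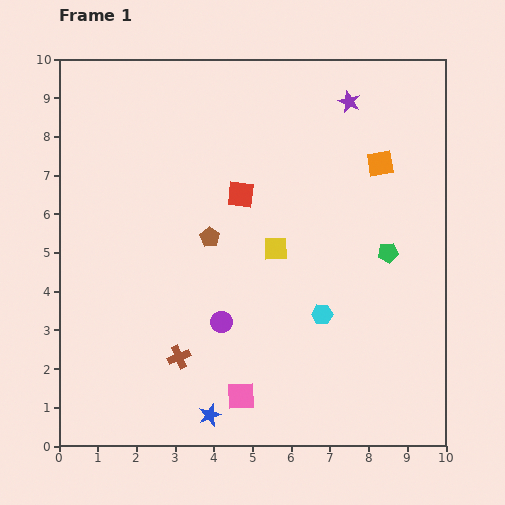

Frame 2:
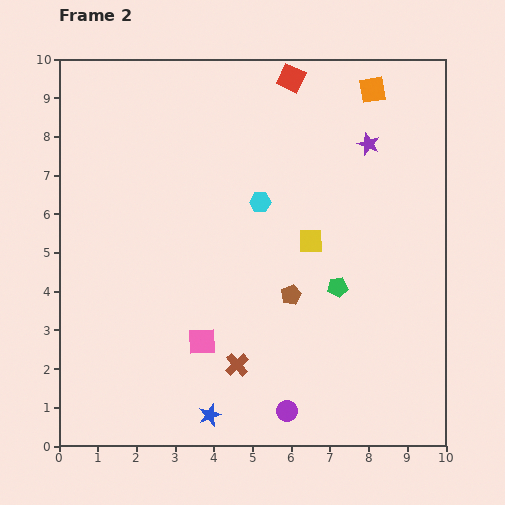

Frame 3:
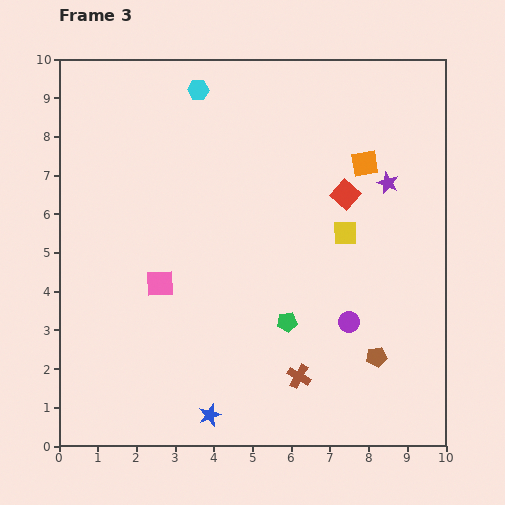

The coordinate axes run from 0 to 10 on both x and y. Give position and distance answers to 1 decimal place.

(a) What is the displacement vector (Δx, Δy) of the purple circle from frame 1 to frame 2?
(1.7, -2.3)

The purple circle was at (4.2, 3.2) in frame 1 and (5.9, 0.9) in frame 2.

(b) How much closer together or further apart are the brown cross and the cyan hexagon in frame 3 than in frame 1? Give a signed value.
+3.9

Distance in frame 1: 3.9. Distance in frame 3: 7.8.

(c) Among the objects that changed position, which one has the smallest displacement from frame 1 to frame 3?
the orange square

(moved 0.4)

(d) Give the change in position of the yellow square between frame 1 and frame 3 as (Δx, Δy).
(1.8, 0.4)

The yellow square was at (5.6, 5.1) in frame 1 and (7.4, 5.5) in frame 3.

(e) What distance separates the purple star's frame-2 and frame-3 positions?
1.1

The purple star moved from (8.0, 7.8) to (8.5, 6.8), a distance of √(0.5² + 1.0²) ≈ 1.1.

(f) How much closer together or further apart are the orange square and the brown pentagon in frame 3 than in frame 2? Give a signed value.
-0.7

Distance in frame 2: 5.7. Distance in frame 3: 5.0.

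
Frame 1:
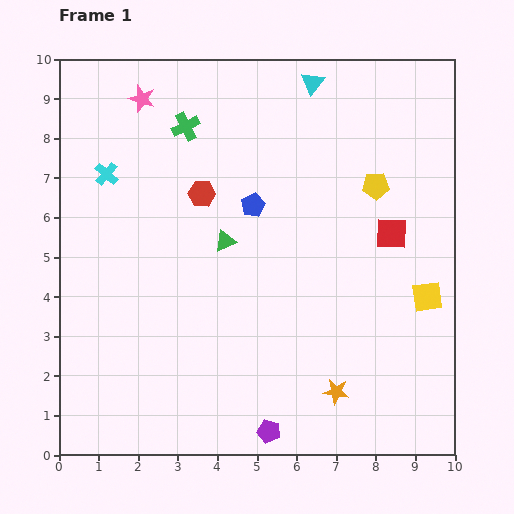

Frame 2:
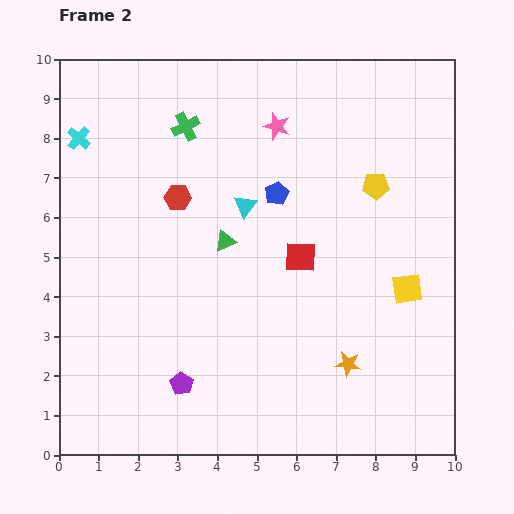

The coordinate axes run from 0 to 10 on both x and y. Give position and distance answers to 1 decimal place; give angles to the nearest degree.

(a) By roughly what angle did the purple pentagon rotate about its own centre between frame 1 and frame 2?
18° clockwise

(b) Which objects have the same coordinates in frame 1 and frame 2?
the yellow pentagon, the green triangle, the green cross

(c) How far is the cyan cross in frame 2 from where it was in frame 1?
1.1

The cyan cross moved from (1.2, 7.1) to (0.5, 8.0), a distance of √(0.7² + 0.9²) ≈ 1.1.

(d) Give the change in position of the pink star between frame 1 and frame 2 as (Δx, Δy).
(3.4, -0.7)

The pink star was at (2.1, 9.0) in frame 1 and (5.5, 8.3) in frame 2.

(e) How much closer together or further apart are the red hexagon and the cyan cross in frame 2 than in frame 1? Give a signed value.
+0.4

Distance in frame 1: 2.5. Distance in frame 2: 2.9.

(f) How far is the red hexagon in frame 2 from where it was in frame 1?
0.6

The red hexagon moved from (3.6, 6.6) to (3.0, 6.5), a distance of √(0.6² + 0.1²) ≈ 0.6.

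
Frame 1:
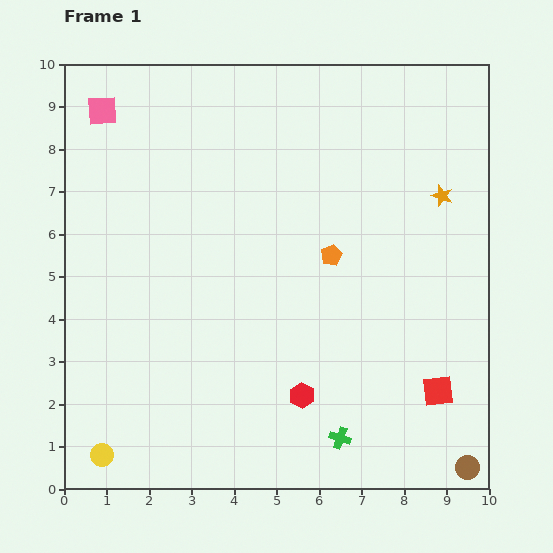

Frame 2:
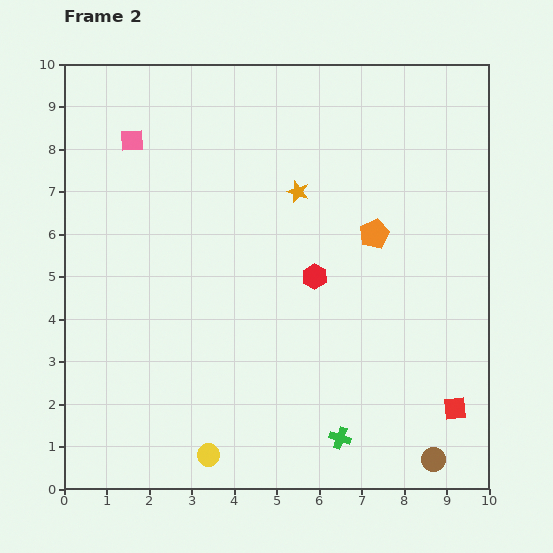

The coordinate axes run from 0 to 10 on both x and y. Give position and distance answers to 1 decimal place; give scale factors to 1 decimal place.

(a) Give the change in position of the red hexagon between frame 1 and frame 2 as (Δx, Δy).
(0.3, 2.8)

The red hexagon was at (5.6, 2.2) in frame 1 and (5.9, 5.0) in frame 2.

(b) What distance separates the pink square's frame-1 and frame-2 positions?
1.0

The pink square moved from (0.9, 8.9) to (1.6, 8.2), a distance of √(0.7² + 0.7²) ≈ 1.0.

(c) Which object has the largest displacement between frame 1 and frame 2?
the orange star

(moved 3.4; next 2.8)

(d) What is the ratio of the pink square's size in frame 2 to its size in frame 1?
0.8×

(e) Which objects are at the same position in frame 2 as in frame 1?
the green cross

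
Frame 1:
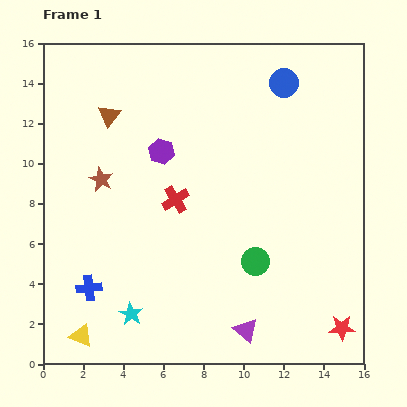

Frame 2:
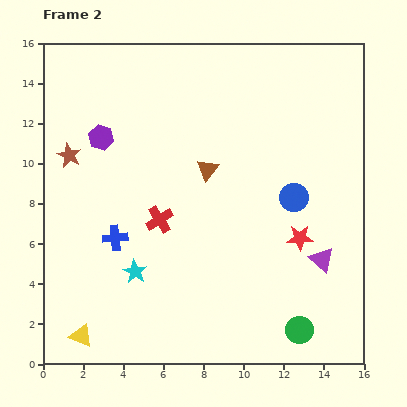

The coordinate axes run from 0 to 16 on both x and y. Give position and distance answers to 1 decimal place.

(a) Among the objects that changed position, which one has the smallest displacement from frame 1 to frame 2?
the red cross

(moved 1.3)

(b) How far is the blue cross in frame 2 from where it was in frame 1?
2.8

The blue cross moved from (2.3, 3.8) to (3.6, 6.3), a distance of √(1.3² + 2.5²) ≈ 2.8.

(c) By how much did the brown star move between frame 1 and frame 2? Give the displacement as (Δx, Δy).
(-1.6, 1.2)

The brown star was at (2.9, 9.2) in frame 1 and (1.3, 10.4) in frame 2.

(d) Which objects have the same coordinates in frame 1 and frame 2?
the yellow triangle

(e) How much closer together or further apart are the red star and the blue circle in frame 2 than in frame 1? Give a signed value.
-10.5

Distance in frame 1: 12.5. Distance in frame 2: 2.0.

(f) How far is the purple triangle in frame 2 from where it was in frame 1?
5.2

The purple triangle moved from (10.1, 1.7) to (13.9, 5.2), a distance of √(3.8² + 3.5²) ≈ 5.2.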